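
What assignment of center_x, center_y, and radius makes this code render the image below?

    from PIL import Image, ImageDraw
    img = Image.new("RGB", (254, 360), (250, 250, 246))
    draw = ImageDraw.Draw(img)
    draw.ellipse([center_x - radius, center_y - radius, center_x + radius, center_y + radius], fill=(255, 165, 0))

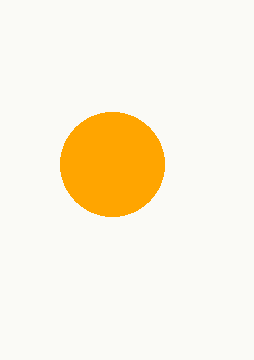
center_x = 112
center_y = 164
radius = 52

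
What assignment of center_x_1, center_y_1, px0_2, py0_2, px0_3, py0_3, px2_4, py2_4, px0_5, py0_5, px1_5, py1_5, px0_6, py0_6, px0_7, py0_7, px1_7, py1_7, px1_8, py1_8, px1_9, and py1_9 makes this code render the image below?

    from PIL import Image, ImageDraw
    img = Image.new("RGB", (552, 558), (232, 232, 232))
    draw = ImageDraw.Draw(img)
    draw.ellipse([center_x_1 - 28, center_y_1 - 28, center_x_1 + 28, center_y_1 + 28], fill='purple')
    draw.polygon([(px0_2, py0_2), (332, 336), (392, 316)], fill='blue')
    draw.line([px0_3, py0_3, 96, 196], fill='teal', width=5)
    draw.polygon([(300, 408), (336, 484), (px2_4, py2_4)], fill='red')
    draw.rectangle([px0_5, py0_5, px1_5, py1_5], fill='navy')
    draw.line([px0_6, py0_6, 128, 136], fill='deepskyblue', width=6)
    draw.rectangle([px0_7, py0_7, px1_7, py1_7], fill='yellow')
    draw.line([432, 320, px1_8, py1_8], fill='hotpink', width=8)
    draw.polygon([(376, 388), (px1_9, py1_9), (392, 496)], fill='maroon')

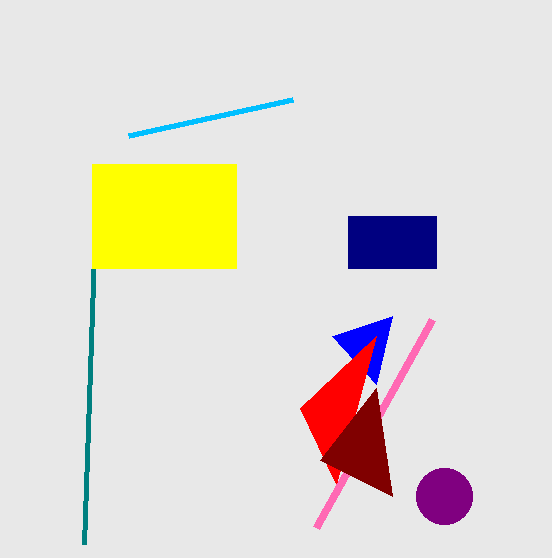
center_x_1 = 444, center_y_1 = 496, px0_2 = 376, py0_2 = 384, px0_3 = 84, py0_3 = 544, px2_4 = 376, py2_4 = 336, px0_5 = 348, py0_5 = 216, px1_5 = 436, py1_5 = 268, px0_6 = 292, py0_6 = 100, px0_7 = 92, py0_7 = 164, px1_7 = 236, py1_7 = 268, px1_8 = 316, py1_8 = 528, px1_9 = 320, py1_9 = 460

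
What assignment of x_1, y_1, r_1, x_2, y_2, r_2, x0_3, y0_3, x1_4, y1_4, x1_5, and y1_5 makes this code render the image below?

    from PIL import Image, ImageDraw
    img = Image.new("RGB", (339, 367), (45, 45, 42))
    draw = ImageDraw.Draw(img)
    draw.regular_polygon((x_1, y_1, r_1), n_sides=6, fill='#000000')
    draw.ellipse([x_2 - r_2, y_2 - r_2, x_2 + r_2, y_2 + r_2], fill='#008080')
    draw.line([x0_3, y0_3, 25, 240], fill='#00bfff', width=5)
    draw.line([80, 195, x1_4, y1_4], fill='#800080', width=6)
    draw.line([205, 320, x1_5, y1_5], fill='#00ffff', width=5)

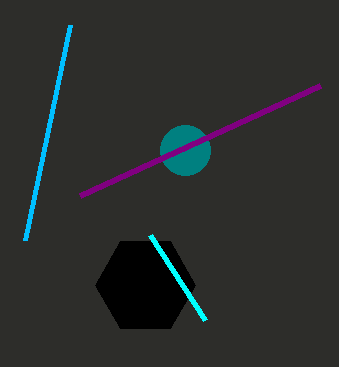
x_1 = 145, y_1 = 285, r_1 = 50, x_2 = 185, y_2 = 150, r_2 = 25, x0_3 = 70, y0_3 = 25, x1_4 = 320, y1_4 = 85, x1_5 = 150, y1_5 = 235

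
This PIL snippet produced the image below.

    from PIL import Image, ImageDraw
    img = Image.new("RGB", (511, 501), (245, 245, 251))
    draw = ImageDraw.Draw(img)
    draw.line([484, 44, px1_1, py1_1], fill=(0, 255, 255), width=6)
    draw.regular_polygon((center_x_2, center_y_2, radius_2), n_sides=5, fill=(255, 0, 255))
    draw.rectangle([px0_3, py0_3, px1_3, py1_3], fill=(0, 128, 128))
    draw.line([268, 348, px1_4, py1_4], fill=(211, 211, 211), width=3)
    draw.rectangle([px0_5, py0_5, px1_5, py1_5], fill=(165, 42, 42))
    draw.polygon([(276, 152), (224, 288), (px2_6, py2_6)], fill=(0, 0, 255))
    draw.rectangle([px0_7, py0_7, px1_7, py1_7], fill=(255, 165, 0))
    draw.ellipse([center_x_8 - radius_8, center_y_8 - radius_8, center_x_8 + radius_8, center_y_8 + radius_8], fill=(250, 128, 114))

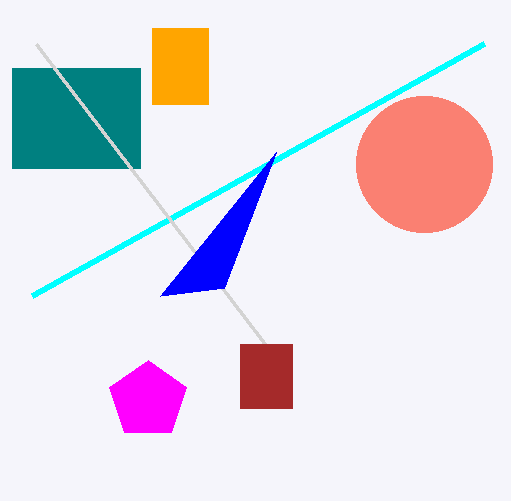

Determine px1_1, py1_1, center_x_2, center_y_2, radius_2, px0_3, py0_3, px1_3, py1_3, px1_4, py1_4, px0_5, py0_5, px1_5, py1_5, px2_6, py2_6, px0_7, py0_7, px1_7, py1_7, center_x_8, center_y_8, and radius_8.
px1_1 = 32
py1_1 = 296
center_x_2 = 148
center_y_2 = 400
radius_2 = 40
px0_3 = 12
py0_3 = 68
px1_3 = 140
py1_3 = 168
px1_4 = 36
py1_4 = 44
px0_5 = 240
py0_5 = 344
px1_5 = 292
py1_5 = 408
px2_6 = 160
py2_6 = 296
px0_7 = 152
py0_7 = 28
px1_7 = 208
py1_7 = 104
center_x_8 = 424
center_y_8 = 164
radius_8 = 68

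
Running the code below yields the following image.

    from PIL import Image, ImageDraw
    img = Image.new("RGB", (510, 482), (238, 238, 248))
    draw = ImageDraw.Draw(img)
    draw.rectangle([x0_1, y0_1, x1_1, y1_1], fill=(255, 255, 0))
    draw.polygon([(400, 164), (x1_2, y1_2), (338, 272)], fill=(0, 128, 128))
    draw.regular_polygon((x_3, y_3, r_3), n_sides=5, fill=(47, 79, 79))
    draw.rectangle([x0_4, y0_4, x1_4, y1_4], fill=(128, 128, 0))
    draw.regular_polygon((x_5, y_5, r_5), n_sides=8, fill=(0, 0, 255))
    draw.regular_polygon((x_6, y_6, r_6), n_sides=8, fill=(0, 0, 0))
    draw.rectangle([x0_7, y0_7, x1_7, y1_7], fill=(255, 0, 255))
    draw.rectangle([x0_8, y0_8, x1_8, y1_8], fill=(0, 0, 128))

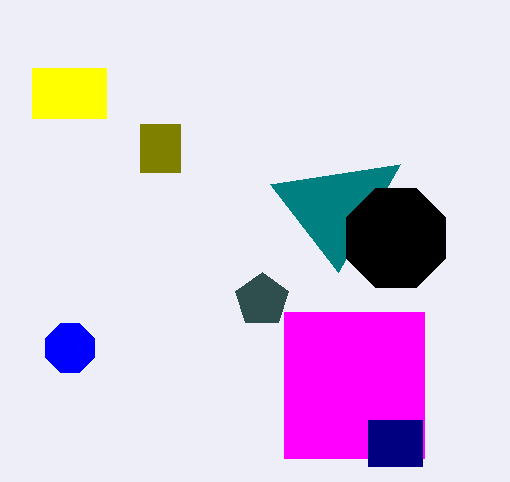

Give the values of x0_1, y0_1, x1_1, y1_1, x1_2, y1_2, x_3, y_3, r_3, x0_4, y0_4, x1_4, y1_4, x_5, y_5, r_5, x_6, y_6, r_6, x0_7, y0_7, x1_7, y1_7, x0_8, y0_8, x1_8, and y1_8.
x0_1 = 32; y0_1 = 68; x1_1 = 106; y1_1 = 118; x1_2 = 270; y1_2 = 184; x_3 = 262; y_3 = 300; r_3 = 28; x0_4 = 140; y0_4 = 124; x1_4 = 180; y1_4 = 172; x_5 = 70; y_5 = 348; r_5 = 26; x_6 = 396; y_6 = 238; r_6 = 54; x0_7 = 284; y0_7 = 312; x1_7 = 424; y1_7 = 458; x0_8 = 368; y0_8 = 420; x1_8 = 422; y1_8 = 466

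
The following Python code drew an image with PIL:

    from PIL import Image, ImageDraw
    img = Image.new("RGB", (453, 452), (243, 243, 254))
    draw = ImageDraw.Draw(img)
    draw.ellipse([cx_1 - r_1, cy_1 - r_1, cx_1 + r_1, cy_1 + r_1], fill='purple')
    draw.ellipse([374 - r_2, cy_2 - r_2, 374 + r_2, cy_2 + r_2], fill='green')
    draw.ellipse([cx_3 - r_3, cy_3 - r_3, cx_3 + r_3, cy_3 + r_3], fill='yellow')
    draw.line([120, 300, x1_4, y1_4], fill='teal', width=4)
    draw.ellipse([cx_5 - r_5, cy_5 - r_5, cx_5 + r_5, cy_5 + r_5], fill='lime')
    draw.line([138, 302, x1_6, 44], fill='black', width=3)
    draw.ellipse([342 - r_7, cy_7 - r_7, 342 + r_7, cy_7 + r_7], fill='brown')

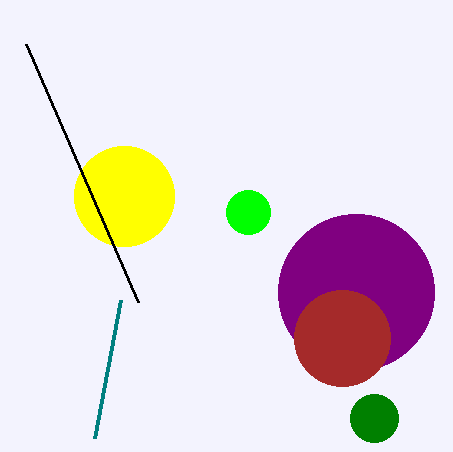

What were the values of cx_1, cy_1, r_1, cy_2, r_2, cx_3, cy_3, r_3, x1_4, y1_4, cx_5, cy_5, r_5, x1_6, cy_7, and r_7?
cx_1 = 356; cy_1 = 292; r_1 = 78; cy_2 = 418; r_2 = 24; cx_3 = 124; cy_3 = 196; r_3 = 50; x1_4 = 94; y1_4 = 438; cx_5 = 248; cy_5 = 212; r_5 = 22; x1_6 = 26; cy_7 = 338; r_7 = 48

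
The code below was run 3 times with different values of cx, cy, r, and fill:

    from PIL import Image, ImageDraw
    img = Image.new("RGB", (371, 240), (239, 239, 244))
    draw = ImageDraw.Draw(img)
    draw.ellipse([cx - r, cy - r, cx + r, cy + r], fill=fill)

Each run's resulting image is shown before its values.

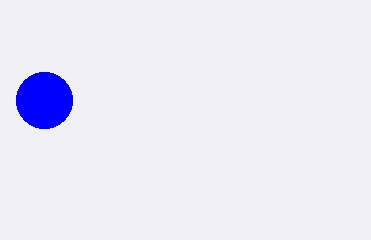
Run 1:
cx = 44
cy = 100
r = 28
fill = 'blue'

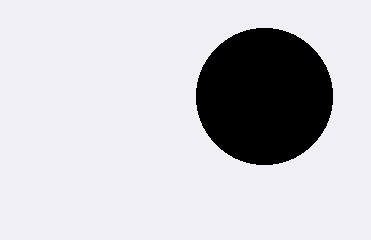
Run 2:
cx = 264; cy = 96; r = 68; fill = 'black'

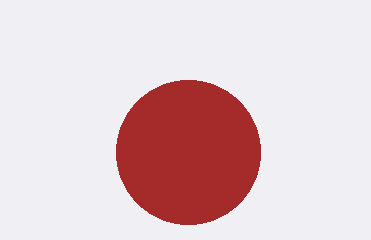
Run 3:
cx = 188, cy = 152, r = 72, fill = 'brown'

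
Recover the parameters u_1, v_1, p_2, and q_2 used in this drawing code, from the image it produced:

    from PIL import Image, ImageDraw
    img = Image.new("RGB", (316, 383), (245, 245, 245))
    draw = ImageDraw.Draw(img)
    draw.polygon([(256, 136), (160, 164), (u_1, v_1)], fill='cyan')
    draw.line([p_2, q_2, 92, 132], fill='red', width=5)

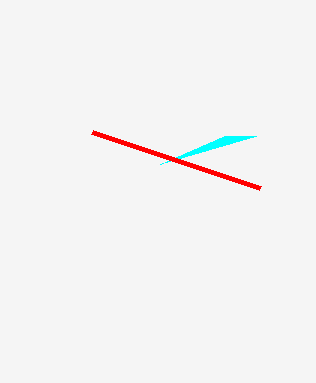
u_1 = 224; v_1 = 136; p_2 = 260; q_2 = 188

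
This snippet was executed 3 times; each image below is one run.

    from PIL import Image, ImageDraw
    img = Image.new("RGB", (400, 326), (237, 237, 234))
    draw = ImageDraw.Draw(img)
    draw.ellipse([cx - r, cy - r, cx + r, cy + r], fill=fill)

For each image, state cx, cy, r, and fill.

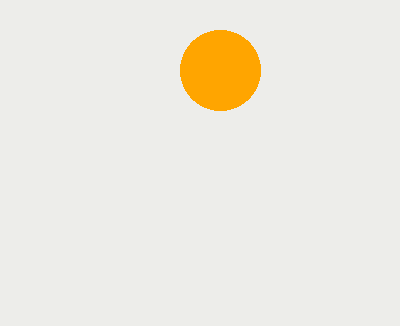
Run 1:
cx = 220, cy = 70, r = 40, fill = 'orange'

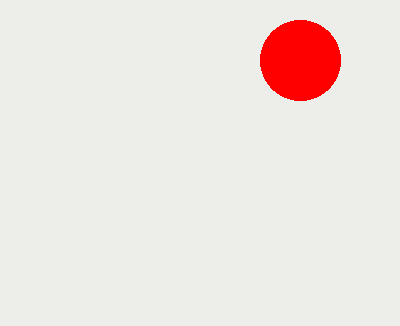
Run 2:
cx = 300; cy = 60; r = 40; fill = 'red'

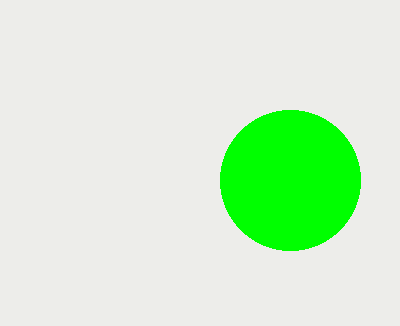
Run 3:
cx = 290; cy = 180; r = 70; fill = 'lime'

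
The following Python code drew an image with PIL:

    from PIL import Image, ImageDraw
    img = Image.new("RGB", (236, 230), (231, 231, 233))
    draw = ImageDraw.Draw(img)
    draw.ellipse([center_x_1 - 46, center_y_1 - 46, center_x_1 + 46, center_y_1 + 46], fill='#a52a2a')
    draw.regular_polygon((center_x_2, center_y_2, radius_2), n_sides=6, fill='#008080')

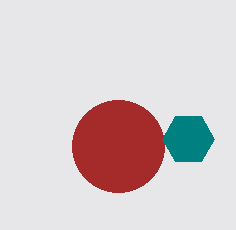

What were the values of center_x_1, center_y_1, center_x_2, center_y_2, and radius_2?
center_x_1 = 118; center_y_1 = 146; center_x_2 = 188; center_y_2 = 139; radius_2 = 26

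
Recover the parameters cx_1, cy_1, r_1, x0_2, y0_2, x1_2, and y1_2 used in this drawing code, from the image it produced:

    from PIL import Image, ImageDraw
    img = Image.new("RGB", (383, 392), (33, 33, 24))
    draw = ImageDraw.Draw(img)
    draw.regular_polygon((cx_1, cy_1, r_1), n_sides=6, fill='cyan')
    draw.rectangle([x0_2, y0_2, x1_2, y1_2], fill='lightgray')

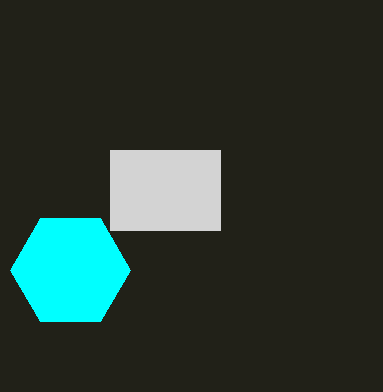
cx_1 = 70, cy_1 = 270, r_1 = 60, x0_2 = 110, y0_2 = 150, x1_2 = 220, y1_2 = 230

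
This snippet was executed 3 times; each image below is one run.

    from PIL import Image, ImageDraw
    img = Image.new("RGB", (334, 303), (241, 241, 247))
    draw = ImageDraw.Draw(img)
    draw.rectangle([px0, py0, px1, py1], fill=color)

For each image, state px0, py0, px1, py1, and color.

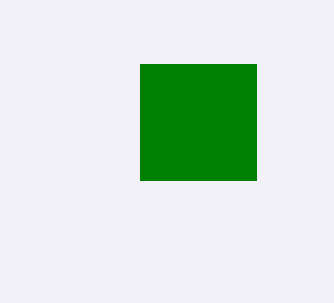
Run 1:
px0 = 140, py0 = 64, px1 = 256, py1 = 180, color = 'green'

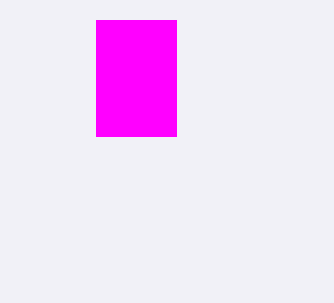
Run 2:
px0 = 96
py0 = 20
px1 = 176
py1 = 136
color = 'magenta'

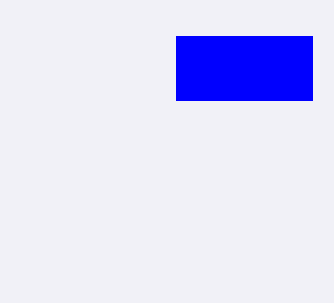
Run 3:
px0 = 176; py0 = 36; px1 = 312; py1 = 100; color = 'blue'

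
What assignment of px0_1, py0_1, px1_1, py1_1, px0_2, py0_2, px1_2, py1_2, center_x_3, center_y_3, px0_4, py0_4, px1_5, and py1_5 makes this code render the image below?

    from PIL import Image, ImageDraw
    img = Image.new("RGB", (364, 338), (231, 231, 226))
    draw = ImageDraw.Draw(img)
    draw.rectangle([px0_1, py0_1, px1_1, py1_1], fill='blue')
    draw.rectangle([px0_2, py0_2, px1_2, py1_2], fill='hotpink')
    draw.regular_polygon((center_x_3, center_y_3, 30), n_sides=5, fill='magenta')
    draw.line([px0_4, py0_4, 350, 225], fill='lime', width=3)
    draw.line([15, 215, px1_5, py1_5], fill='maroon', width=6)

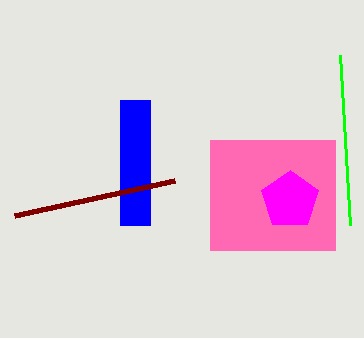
px0_1 = 120, py0_1 = 100, px1_1 = 150, py1_1 = 225, px0_2 = 210, py0_2 = 140, px1_2 = 335, py1_2 = 250, center_x_3 = 290, center_y_3 = 200, px0_4 = 340, py0_4 = 55, px1_5 = 175, py1_5 = 180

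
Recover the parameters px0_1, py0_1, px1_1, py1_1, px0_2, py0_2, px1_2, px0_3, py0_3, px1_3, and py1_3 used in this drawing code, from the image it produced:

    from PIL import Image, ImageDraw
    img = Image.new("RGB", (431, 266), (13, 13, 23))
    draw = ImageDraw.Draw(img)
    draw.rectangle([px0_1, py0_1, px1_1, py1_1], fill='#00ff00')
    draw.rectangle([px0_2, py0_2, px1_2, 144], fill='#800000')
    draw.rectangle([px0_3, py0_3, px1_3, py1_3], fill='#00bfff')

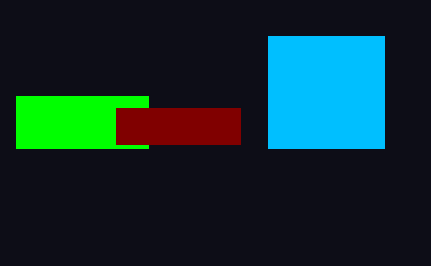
px0_1 = 16, py0_1 = 96, px1_1 = 148, py1_1 = 148, px0_2 = 116, py0_2 = 108, px1_2 = 240, px0_3 = 268, py0_3 = 36, px1_3 = 384, py1_3 = 148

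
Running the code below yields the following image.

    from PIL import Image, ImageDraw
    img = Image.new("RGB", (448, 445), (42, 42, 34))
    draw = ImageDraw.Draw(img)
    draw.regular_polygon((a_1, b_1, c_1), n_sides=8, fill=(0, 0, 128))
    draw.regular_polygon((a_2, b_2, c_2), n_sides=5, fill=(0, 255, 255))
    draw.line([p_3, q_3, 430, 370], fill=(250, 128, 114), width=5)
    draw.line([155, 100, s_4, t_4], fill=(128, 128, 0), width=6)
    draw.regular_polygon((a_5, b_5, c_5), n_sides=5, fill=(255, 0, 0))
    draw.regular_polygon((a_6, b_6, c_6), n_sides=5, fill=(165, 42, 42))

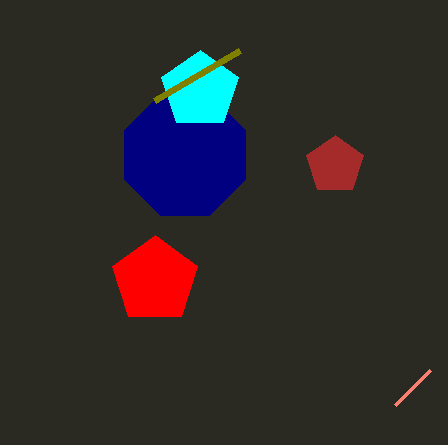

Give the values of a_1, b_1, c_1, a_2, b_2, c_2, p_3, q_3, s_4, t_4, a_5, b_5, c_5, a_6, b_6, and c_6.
a_1 = 185
b_1 = 155
c_1 = 65
a_2 = 200
b_2 = 90
c_2 = 40
p_3 = 395
q_3 = 405
s_4 = 240
t_4 = 50
a_5 = 155
b_5 = 280
c_5 = 45
a_6 = 335
b_6 = 165
c_6 = 30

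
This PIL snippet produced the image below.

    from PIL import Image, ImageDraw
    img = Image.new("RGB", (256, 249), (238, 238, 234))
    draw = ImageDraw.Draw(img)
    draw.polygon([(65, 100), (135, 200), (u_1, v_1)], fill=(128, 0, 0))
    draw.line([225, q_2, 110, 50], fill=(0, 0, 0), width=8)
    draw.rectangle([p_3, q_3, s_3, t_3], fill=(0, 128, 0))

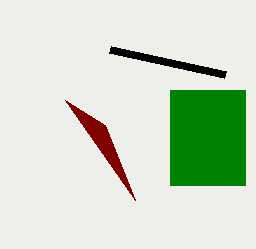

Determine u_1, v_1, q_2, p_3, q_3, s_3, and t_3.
u_1 = 105; v_1 = 125; q_2 = 75; p_3 = 170; q_3 = 90; s_3 = 245; t_3 = 185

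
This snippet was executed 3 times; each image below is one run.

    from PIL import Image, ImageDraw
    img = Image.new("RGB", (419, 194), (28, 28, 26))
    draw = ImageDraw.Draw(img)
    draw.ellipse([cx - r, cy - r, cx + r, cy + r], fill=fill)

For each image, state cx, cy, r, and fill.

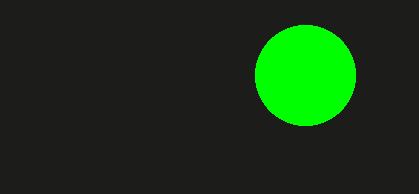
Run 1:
cx = 305; cy = 75; r = 50; fill = 'lime'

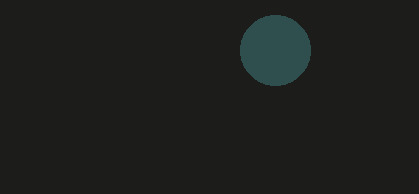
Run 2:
cx = 275; cy = 50; r = 35; fill = 'darkslategray'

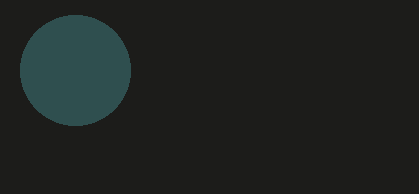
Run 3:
cx = 75, cy = 70, r = 55, fill = 'darkslategray'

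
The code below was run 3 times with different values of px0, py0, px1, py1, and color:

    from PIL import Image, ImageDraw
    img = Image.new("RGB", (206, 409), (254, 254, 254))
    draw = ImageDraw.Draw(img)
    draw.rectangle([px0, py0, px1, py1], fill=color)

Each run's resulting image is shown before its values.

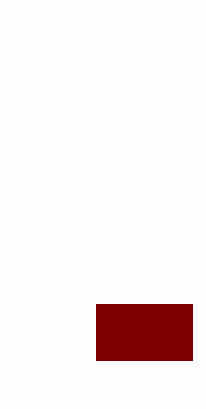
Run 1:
px0 = 96
py0 = 304
px1 = 192
py1 = 360
color = 'maroon'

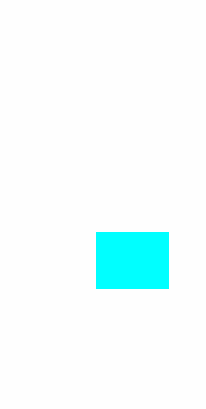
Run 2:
px0 = 96
py0 = 232
px1 = 168
py1 = 288
color = 'cyan'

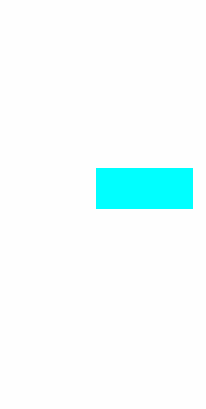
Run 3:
px0 = 96, py0 = 168, px1 = 192, py1 = 208, color = 'cyan'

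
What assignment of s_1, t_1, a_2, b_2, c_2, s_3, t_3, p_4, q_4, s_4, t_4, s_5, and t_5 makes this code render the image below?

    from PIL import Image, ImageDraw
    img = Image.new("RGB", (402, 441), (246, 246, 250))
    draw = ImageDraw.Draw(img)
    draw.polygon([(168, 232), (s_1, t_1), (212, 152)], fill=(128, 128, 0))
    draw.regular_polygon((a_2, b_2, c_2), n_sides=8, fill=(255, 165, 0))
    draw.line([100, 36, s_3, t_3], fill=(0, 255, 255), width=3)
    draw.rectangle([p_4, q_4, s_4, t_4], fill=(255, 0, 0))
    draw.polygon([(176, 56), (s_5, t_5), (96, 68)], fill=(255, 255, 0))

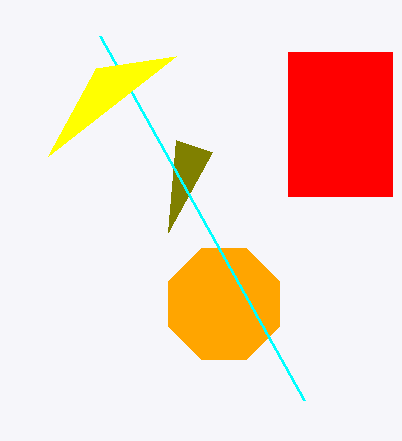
s_1 = 176; t_1 = 140; a_2 = 224; b_2 = 304; c_2 = 60; s_3 = 304; t_3 = 400; p_4 = 288; q_4 = 52; s_4 = 392; t_4 = 196; s_5 = 48; t_5 = 156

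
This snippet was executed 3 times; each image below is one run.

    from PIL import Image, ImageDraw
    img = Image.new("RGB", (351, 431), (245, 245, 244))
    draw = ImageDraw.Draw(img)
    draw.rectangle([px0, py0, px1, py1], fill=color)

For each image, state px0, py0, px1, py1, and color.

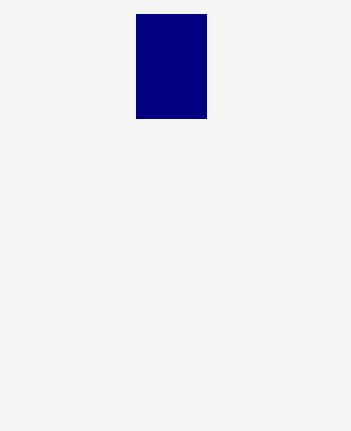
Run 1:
px0 = 136
py0 = 14
px1 = 206
py1 = 118
color = 'navy'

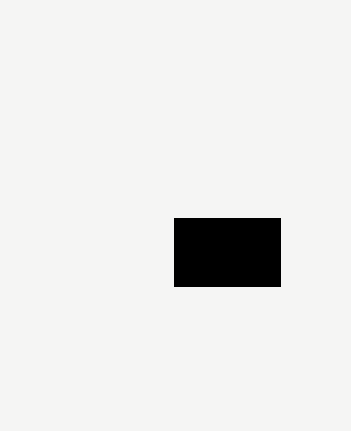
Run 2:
px0 = 174, py0 = 218, px1 = 280, py1 = 286, color = 'black'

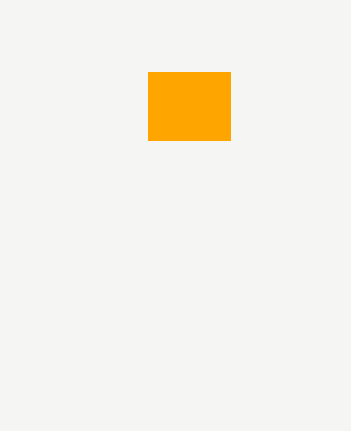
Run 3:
px0 = 148
py0 = 72
px1 = 230
py1 = 140
color = 'orange'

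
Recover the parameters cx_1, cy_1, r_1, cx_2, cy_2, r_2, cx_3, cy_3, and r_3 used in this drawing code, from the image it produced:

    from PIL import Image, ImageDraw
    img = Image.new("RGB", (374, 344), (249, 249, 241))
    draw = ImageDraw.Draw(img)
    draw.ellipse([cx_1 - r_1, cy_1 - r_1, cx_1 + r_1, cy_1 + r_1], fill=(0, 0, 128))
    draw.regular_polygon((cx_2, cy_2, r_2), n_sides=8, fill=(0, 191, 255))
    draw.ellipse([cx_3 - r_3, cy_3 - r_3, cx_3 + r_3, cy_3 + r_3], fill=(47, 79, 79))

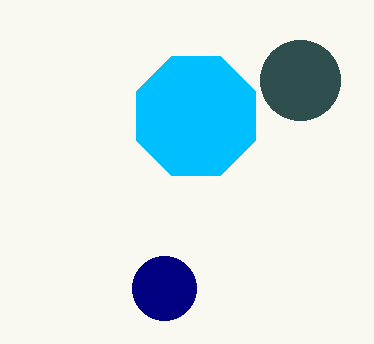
cx_1 = 164, cy_1 = 288, r_1 = 32, cx_2 = 196, cy_2 = 116, r_2 = 64, cx_3 = 300, cy_3 = 80, r_3 = 40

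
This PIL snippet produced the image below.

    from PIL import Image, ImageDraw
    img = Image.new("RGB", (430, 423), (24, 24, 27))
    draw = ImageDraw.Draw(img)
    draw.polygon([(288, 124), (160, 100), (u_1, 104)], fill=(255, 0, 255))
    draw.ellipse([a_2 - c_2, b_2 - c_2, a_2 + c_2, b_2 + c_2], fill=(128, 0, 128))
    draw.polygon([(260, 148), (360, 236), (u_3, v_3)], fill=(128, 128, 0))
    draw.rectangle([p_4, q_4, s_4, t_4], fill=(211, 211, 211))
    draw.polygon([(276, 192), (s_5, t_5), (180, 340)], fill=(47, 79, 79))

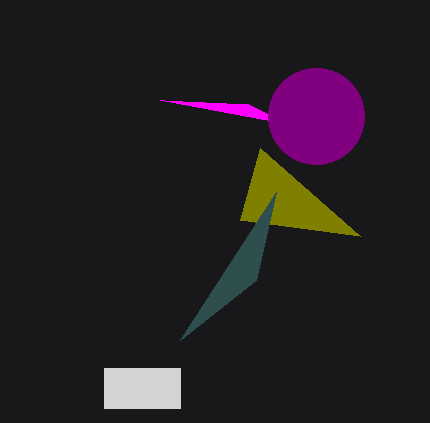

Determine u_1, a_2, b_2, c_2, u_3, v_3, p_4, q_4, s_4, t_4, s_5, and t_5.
u_1 = 248; a_2 = 316; b_2 = 116; c_2 = 48; u_3 = 240; v_3 = 220; p_4 = 104; q_4 = 368; s_4 = 180; t_4 = 408; s_5 = 256; t_5 = 280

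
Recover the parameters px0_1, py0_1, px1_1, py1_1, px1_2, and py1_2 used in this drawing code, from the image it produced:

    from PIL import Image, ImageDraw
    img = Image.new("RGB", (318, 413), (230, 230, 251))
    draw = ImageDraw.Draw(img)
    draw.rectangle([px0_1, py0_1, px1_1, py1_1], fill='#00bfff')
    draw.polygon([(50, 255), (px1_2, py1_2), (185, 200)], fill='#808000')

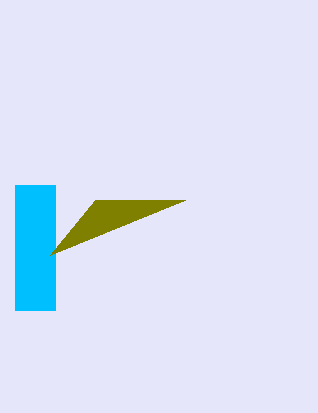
px0_1 = 15; py0_1 = 185; px1_1 = 55; py1_1 = 310; px1_2 = 95; py1_2 = 200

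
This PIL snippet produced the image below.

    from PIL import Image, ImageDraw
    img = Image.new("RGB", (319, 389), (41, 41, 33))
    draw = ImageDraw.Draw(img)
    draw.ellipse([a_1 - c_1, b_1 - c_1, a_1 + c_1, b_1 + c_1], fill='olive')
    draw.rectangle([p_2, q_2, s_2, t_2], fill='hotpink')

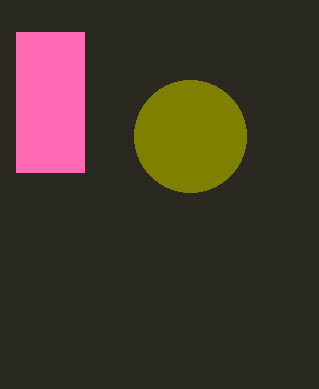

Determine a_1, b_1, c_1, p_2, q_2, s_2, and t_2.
a_1 = 190; b_1 = 136; c_1 = 56; p_2 = 16; q_2 = 32; s_2 = 84; t_2 = 172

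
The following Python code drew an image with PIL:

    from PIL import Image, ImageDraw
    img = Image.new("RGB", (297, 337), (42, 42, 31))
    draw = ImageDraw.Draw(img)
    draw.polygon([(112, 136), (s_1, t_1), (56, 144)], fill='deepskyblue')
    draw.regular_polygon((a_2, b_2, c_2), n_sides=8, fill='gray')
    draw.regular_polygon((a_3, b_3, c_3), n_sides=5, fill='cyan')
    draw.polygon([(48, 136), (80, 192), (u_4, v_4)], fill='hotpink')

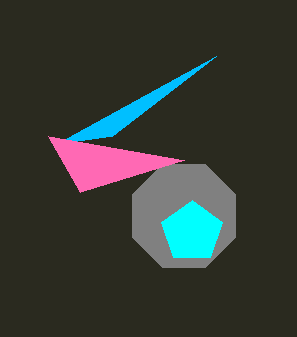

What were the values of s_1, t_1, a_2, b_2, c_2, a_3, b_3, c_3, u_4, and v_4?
s_1 = 216, t_1 = 56, a_2 = 184, b_2 = 216, c_2 = 56, a_3 = 192, b_3 = 232, c_3 = 32, u_4 = 184, v_4 = 160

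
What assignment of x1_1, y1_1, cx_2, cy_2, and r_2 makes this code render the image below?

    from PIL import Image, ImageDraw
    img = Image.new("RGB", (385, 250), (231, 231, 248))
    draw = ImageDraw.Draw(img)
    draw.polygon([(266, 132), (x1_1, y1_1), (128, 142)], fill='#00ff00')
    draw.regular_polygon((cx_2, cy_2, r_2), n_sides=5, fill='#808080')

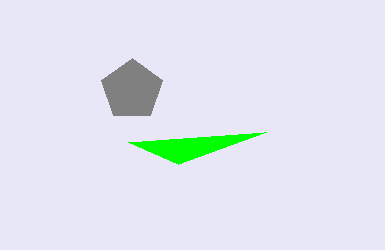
x1_1 = 178; y1_1 = 164; cx_2 = 132; cy_2 = 90; r_2 = 32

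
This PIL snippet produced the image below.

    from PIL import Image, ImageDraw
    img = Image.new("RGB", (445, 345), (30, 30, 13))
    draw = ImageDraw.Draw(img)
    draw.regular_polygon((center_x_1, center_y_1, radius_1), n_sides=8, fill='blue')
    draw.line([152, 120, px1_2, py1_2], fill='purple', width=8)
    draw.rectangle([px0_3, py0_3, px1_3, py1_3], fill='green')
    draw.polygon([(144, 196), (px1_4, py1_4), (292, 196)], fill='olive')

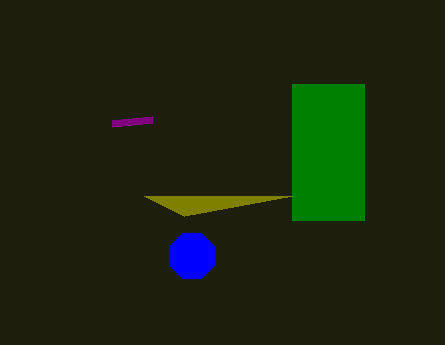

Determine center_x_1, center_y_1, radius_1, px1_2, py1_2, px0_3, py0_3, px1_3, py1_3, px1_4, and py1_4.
center_x_1 = 192, center_y_1 = 256, radius_1 = 24, px1_2 = 112, py1_2 = 124, px0_3 = 292, py0_3 = 84, px1_3 = 364, py1_3 = 220, px1_4 = 184, py1_4 = 216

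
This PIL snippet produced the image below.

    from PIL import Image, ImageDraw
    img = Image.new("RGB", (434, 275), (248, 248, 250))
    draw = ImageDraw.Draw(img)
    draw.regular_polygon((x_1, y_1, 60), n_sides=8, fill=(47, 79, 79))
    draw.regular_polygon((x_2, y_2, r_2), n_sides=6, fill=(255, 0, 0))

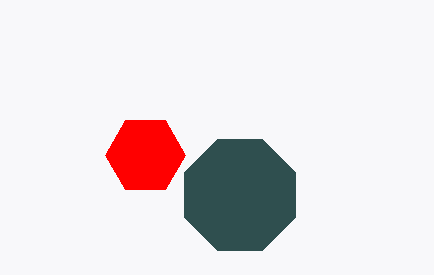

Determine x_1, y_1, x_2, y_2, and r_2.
x_1 = 240
y_1 = 195
x_2 = 145
y_2 = 155
r_2 = 40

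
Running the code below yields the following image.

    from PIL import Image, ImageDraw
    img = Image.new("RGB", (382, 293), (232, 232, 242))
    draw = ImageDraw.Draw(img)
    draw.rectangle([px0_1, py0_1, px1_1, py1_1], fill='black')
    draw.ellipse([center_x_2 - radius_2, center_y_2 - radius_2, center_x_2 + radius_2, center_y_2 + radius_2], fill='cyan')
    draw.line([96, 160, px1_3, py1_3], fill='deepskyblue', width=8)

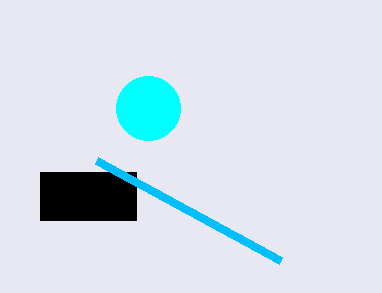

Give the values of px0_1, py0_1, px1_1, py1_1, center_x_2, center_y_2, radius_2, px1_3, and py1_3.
px0_1 = 40, py0_1 = 172, px1_1 = 136, py1_1 = 220, center_x_2 = 148, center_y_2 = 108, radius_2 = 32, px1_3 = 280, py1_3 = 260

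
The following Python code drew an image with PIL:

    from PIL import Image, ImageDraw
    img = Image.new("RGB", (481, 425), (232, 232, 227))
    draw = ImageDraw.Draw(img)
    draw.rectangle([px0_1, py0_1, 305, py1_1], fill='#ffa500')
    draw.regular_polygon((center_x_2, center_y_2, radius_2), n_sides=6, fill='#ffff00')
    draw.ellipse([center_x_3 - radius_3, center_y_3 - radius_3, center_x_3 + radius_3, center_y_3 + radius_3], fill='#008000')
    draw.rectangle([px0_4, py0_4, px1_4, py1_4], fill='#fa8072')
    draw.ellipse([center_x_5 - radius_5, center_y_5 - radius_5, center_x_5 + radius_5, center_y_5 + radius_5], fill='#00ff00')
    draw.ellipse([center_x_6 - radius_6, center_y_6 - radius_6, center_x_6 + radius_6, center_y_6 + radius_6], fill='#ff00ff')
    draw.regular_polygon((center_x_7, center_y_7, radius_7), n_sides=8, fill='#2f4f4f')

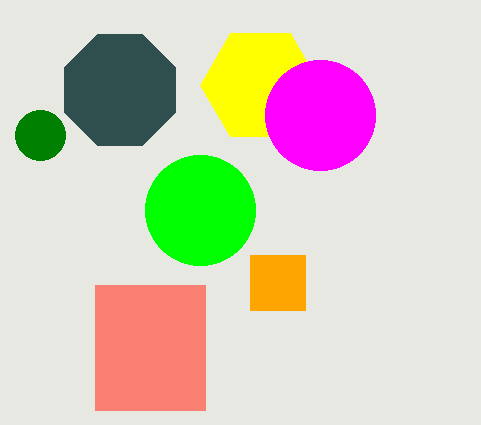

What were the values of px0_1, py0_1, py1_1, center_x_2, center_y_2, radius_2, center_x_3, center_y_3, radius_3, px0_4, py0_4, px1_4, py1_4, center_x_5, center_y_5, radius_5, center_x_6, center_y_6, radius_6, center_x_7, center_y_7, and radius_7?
px0_1 = 250
py0_1 = 255
py1_1 = 310
center_x_2 = 260
center_y_2 = 85
radius_2 = 60
center_x_3 = 40
center_y_3 = 135
radius_3 = 25
px0_4 = 95
py0_4 = 285
px1_4 = 205
py1_4 = 410
center_x_5 = 200
center_y_5 = 210
radius_5 = 55
center_x_6 = 320
center_y_6 = 115
radius_6 = 55
center_x_7 = 120
center_y_7 = 90
radius_7 = 60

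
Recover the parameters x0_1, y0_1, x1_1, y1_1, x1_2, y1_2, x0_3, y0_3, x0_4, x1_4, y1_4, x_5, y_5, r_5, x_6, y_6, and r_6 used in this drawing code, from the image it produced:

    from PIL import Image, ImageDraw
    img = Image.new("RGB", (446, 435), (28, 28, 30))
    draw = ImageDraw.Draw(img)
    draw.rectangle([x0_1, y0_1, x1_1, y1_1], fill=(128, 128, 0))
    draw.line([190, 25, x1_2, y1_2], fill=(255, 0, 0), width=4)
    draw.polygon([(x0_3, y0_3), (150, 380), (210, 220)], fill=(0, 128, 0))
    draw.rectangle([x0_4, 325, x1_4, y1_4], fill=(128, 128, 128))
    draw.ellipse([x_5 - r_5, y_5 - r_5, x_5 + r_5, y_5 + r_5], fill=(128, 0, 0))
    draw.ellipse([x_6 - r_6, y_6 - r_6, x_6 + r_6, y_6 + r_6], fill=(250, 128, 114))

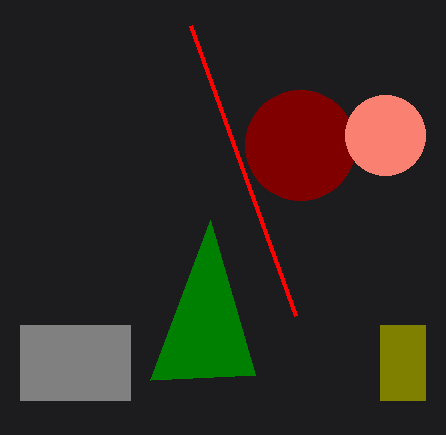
x0_1 = 380
y0_1 = 325
x1_1 = 425
y1_1 = 400
x1_2 = 295
y1_2 = 315
x0_3 = 255
y0_3 = 375
x0_4 = 20
x1_4 = 130
y1_4 = 400
x_5 = 300
y_5 = 145
r_5 = 55
x_6 = 385
y_6 = 135
r_6 = 40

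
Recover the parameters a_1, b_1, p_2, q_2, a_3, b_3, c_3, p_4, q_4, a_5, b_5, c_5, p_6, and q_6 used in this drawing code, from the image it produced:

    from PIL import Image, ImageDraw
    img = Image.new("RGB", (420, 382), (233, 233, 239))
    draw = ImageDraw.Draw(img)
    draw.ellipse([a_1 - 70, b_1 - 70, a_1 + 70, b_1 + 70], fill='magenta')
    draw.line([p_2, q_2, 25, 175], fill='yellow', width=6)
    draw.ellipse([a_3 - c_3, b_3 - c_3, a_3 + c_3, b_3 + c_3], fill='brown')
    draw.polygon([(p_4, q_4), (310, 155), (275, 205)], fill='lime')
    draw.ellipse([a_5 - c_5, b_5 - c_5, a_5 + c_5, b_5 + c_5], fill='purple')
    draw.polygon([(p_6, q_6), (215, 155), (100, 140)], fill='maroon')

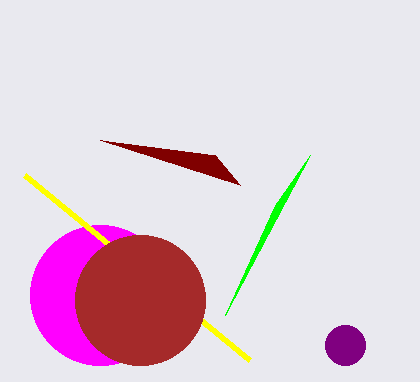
a_1 = 100; b_1 = 295; p_2 = 250; q_2 = 360; a_3 = 140; b_3 = 300; c_3 = 65; p_4 = 225; q_4 = 315; a_5 = 345; b_5 = 345; c_5 = 20; p_6 = 240; q_6 = 185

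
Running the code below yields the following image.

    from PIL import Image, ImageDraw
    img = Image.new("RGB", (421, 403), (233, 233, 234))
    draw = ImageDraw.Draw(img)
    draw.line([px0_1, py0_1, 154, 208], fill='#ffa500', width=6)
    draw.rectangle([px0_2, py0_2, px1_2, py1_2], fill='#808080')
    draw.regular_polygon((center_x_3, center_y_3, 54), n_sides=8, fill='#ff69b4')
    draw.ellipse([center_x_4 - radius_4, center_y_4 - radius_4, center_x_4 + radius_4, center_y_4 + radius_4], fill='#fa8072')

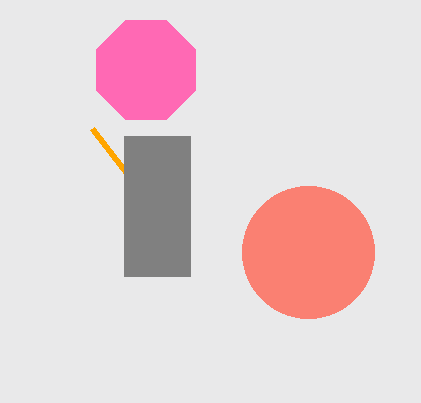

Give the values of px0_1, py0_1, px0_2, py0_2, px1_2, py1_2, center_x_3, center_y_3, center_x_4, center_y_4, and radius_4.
px0_1 = 92, py0_1 = 128, px0_2 = 124, py0_2 = 136, px1_2 = 190, py1_2 = 276, center_x_3 = 146, center_y_3 = 70, center_x_4 = 308, center_y_4 = 252, radius_4 = 66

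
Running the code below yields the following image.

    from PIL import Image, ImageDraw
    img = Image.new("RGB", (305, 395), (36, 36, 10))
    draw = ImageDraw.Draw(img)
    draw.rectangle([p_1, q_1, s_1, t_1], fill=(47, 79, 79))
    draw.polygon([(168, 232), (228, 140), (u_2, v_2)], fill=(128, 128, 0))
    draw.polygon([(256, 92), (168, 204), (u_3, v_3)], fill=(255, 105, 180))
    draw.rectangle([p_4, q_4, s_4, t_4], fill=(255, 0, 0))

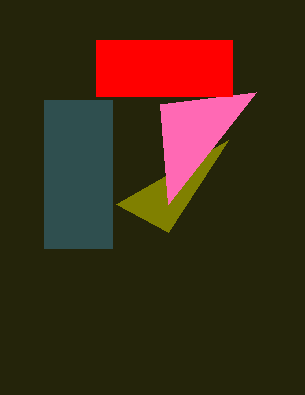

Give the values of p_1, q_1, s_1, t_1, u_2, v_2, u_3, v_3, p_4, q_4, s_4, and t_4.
p_1 = 44; q_1 = 100; s_1 = 112; t_1 = 248; u_2 = 116; v_2 = 204; u_3 = 160; v_3 = 104; p_4 = 96; q_4 = 40; s_4 = 232; t_4 = 96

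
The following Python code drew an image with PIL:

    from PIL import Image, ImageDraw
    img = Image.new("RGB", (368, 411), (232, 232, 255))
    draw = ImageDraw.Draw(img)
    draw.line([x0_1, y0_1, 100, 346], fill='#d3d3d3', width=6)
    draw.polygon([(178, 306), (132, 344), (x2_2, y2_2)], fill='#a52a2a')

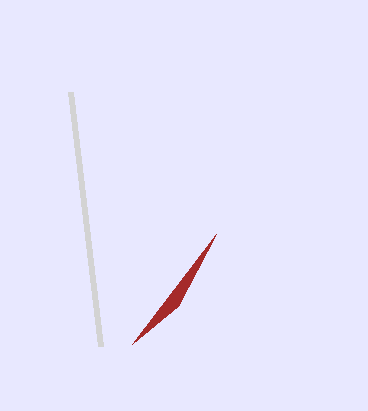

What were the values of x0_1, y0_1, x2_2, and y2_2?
x0_1 = 70
y0_1 = 92
x2_2 = 216
y2_2 = 234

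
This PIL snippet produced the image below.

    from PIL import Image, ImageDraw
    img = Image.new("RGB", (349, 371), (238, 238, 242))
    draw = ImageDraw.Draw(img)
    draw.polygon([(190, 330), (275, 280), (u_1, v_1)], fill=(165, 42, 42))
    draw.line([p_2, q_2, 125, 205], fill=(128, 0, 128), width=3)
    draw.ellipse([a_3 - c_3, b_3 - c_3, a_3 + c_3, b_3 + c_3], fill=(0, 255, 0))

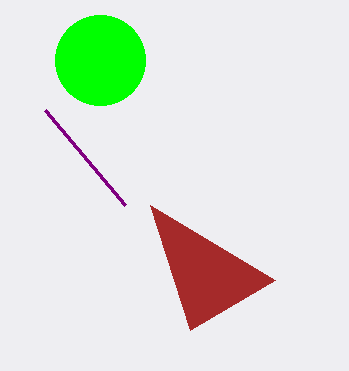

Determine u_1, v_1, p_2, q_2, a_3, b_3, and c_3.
u_1 = 150, v_1 = 205, p_2 = 45, q_2 = 110, a_3 = 100, b_3 = 60, c_3 = 45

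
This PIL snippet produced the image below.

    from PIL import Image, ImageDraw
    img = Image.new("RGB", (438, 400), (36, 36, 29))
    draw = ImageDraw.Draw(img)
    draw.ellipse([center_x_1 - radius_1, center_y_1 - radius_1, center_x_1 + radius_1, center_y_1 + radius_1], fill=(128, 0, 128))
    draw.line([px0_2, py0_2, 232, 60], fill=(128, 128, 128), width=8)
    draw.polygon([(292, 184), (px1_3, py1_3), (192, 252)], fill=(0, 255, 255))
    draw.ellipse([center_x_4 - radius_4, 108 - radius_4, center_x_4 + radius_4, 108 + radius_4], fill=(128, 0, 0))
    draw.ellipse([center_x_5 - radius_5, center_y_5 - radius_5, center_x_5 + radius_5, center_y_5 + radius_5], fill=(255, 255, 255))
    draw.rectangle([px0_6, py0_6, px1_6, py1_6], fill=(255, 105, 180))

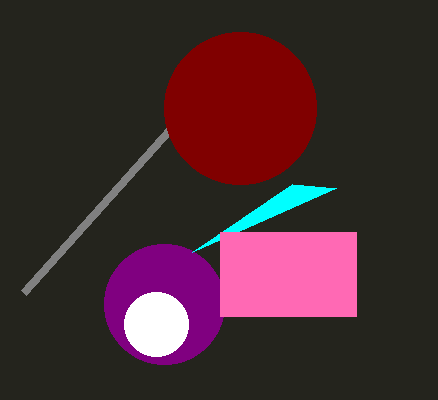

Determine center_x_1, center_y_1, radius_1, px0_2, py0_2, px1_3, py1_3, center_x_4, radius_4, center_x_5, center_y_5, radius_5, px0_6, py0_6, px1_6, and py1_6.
center_x_1 = 164; center_y_1 = 304; radius_1 = 60; px0_2 = 24; py0_2 = 292; px1_3 = 336; py1_3 = 188; center_x_4 = 240; radius_4 = 76; center_x_5 = 156; center_y_5 = 324; radius_5 = 32; px0_6 = 220; py0_6 = 232; px1_6 = 356; py1_6 = 316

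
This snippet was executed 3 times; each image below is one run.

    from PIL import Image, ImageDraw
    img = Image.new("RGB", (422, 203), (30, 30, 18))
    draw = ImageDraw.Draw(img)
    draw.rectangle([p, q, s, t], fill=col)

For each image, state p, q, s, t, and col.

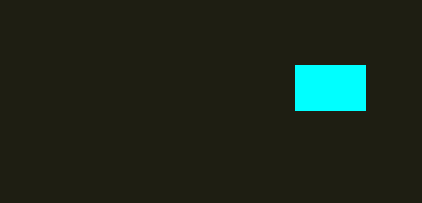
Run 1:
p = 295
q = 65
s = 365
t = 110
col = 'cyan'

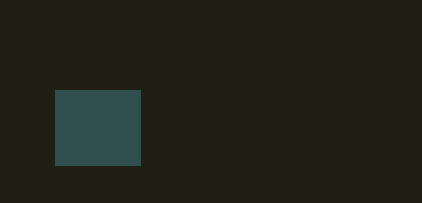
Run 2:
p = 55, q = 90, s = 140, t = 165, col = 'darkslategray'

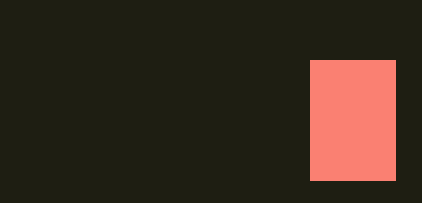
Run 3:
p = 310; q = 60; s = 395; t = 180; col = 'salmon'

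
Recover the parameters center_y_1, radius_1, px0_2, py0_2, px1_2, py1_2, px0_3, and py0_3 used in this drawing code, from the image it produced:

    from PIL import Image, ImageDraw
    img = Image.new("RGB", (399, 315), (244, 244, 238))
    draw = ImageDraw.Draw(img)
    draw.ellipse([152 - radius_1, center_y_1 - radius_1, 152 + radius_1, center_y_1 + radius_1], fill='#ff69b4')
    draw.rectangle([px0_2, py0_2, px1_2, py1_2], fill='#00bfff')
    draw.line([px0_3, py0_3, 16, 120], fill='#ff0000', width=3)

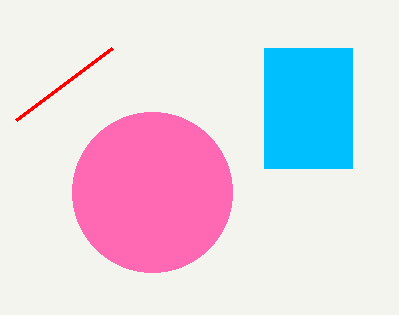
center_y_1 = 192, radius_1 = 80, px0_2 = 264, py0_2 = 48, px1_2 = 352, py1_2 = 168, px0_3 = 112, py0_3 = 48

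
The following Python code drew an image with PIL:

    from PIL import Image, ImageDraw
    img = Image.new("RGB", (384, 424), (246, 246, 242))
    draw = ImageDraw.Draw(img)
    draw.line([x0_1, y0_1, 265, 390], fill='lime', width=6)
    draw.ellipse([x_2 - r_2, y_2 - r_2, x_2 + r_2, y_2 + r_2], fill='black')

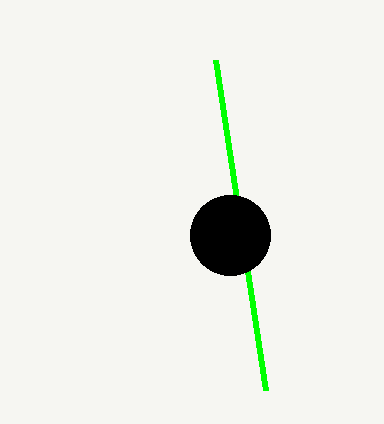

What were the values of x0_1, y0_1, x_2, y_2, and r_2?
x0_1 = 215
y0_1 = 60
x_2 = 230
y_2 = 235
r_2 = 40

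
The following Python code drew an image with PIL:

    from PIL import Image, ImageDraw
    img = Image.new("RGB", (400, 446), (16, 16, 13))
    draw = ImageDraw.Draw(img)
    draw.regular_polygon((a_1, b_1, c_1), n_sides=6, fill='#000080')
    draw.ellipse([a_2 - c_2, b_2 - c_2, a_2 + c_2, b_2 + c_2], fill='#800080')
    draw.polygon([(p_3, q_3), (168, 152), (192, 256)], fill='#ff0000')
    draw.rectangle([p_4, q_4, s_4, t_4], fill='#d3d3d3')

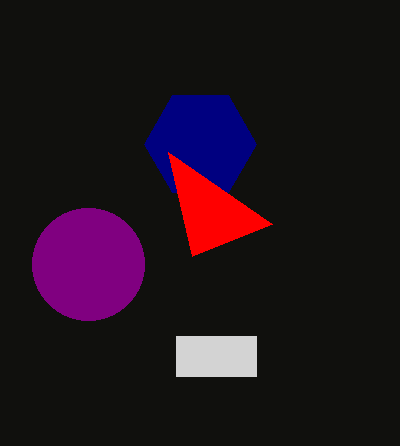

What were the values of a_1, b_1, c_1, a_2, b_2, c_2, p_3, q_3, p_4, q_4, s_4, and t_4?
a_1 = 200, b_1 = 144, c_1 = 56, a_2 = 88, b_2 = 264, c_2 = 56, p_3 = 272, q_3 = 224, p_4 = 176, q_4 = 336, s_4 = 256, t_4 = 376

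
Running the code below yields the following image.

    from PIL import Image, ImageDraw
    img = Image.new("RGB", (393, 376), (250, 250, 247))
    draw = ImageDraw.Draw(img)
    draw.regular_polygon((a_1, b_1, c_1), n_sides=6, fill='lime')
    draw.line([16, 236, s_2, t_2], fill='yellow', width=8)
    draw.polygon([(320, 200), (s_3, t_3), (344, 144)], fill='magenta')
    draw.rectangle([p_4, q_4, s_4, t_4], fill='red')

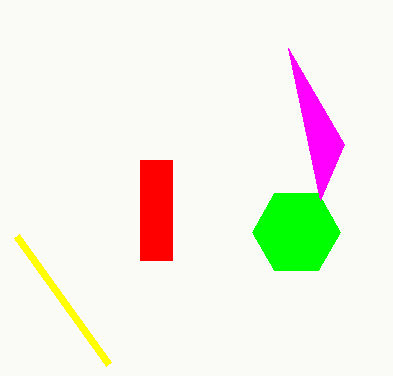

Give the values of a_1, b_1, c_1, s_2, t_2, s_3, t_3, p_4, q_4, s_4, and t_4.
a_1 = 296; b_1 = 232; c_1 = 44; s_2 = 108; t_2 = 364; s_3 = 288; t_3 = 48; p_4 = 140; q_4 = 160; s_4 = 172; t_4 = 260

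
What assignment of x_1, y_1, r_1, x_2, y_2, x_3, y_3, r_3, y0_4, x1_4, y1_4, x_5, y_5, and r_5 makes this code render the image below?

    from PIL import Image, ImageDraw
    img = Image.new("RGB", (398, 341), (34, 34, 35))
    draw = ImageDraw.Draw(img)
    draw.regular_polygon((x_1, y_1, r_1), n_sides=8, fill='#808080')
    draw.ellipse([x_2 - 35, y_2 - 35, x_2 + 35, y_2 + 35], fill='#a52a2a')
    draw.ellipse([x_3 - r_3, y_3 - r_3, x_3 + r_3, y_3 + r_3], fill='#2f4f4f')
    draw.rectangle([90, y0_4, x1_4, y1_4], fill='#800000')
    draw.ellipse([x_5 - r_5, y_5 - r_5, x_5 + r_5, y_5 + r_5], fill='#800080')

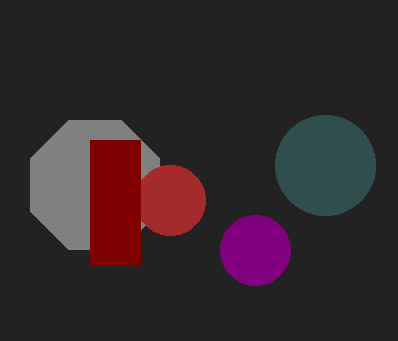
x_1 = 95, y_1 = 185, r_1 = 70, x_2 = 170, y_2 = 200, x_3 = 325, y_3 = 165, r_3 = 50, y0_4 = 140, x1_4 = 140, y1_4 = 265, x_5 = 255, y_5 = 250, r_5 = 35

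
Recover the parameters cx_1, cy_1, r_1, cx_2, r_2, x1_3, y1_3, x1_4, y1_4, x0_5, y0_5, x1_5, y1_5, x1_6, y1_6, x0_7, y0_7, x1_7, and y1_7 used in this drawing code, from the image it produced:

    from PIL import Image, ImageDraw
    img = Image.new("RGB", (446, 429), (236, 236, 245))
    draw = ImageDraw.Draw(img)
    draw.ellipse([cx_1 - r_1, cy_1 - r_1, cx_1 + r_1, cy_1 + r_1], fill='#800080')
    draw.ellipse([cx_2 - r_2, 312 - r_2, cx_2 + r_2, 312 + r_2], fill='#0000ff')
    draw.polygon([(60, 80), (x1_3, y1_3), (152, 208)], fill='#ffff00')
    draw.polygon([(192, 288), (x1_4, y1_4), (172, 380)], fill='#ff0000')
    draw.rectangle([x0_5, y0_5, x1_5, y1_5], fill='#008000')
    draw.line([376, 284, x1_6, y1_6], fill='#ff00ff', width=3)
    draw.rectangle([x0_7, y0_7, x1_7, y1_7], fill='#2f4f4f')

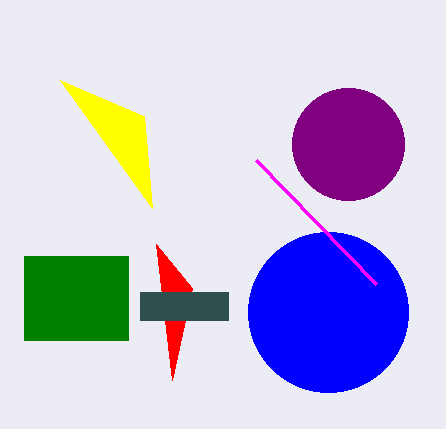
cx_1 = 348, cy_1 = 144, r_1 = 56, cx_2 = 328, r_2 = 80, x1_3 = 144, y1_3 = 116, x1_4 = 156, y1_4 = 244, x0_5 = 24, y0_5 = 256, x1_5 = 128, y1_5 = 340, x1_6 = 256, y1_6 = 160, x0_7 = 140, y0_7 = 292, x1_7 = 228, y1_7 = 320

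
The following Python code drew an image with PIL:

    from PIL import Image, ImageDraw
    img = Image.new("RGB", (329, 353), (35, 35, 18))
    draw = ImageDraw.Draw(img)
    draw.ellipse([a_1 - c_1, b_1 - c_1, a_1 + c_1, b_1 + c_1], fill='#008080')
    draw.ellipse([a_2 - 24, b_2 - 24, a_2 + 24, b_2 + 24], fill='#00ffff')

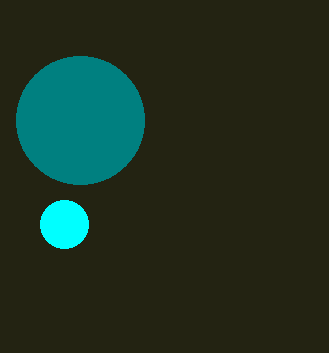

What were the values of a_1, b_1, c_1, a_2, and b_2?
a_1 = 80
b_1 = 120
c_1 = 64
a_2 = 64
b_2 = 224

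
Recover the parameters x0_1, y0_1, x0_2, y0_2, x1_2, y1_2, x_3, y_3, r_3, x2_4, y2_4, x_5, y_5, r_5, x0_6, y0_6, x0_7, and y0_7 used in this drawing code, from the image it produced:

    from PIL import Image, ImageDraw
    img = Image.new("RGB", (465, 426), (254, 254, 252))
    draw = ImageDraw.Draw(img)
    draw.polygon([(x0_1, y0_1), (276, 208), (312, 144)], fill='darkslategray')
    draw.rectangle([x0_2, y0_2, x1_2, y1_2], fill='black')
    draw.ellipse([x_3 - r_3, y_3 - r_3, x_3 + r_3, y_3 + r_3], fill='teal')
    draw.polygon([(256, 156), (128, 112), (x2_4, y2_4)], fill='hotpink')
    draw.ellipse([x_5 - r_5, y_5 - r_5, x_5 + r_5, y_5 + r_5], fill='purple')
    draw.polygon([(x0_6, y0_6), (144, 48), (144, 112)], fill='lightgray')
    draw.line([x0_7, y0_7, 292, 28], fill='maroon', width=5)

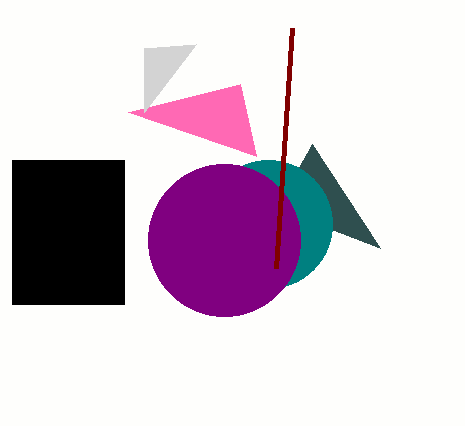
x0_1 = 380, y0_1 = 248, x0_2 = 12, y0_2 = 160, x1_2 = 124, y1_2 = 304, x_3 = 268, y_3 = 224, r_3 = 64, x2_4 = 240, y2_4 = 84, x_5 = 224, y_5 = 240, r_5 = 76, x0_6 = 196, y0_6 = 44, x0_7 = 276, y0_7 = 268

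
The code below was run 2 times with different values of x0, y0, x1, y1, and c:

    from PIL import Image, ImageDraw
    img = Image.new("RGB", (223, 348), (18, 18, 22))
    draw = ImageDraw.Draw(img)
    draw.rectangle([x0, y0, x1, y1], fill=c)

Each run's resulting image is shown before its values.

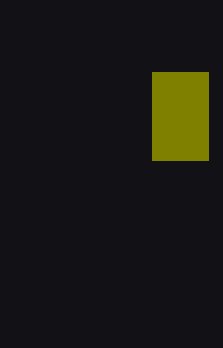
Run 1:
x0 = 152; y0 = 72; x1 = 208; y1 = 160; c = 'olive'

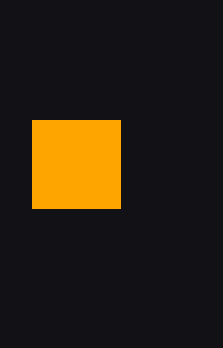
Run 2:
x0 = 32, y0 = 120, x1 = 120, y1 = 208, c = 'orange'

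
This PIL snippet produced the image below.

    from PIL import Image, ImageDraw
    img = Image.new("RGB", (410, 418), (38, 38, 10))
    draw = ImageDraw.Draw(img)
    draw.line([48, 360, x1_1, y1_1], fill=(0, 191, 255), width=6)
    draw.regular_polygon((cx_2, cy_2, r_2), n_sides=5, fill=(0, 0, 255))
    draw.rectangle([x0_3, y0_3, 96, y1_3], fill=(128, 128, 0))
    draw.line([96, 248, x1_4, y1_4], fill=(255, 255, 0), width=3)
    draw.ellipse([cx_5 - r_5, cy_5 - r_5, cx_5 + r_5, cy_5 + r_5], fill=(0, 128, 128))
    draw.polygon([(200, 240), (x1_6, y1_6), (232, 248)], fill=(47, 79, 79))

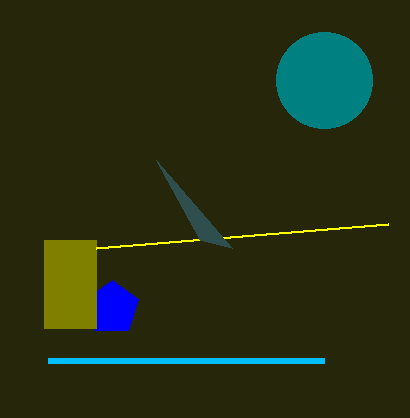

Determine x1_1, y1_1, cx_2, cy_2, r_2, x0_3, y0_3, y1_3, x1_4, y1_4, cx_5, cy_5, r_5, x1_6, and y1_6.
x1_1 = 324; y1_1 = 360; cx_2 = 112; cy_2 = 308; r_2 = 28; x0_3 = 44; y0_3 = 240; y1_3 = 328; x1_4 = 388; y1_4 = 224; cx_5 = 324; cy_5 = 80; r_5 = 48; x1_6 = 156; y1_6 = 160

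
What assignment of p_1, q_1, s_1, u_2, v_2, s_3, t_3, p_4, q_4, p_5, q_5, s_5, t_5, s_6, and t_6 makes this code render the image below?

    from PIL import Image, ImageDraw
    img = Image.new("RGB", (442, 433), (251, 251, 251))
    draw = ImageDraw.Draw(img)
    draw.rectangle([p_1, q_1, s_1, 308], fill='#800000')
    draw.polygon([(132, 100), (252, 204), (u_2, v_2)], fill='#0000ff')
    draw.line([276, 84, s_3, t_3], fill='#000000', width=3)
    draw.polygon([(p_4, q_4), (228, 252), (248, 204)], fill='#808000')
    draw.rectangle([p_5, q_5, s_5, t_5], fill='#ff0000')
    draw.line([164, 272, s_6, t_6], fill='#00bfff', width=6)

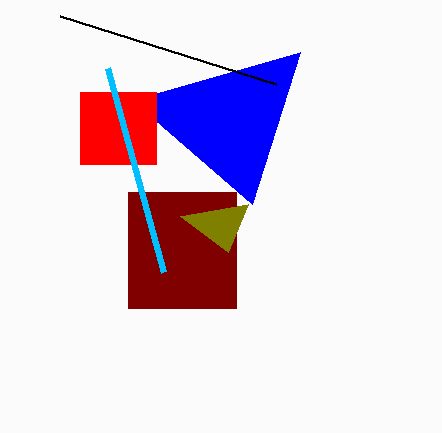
p_1 = 128; q_1 = 192; s_1 = 236; u_2 = 300; v_2 = 52; s_3 = 60; t_3 = 16; p_4 = 180; q_4 = 216; p_5 = 80; q_5 = 92; s_5 = 156; t_5 = 164; s_6 = 108; t_6 = 68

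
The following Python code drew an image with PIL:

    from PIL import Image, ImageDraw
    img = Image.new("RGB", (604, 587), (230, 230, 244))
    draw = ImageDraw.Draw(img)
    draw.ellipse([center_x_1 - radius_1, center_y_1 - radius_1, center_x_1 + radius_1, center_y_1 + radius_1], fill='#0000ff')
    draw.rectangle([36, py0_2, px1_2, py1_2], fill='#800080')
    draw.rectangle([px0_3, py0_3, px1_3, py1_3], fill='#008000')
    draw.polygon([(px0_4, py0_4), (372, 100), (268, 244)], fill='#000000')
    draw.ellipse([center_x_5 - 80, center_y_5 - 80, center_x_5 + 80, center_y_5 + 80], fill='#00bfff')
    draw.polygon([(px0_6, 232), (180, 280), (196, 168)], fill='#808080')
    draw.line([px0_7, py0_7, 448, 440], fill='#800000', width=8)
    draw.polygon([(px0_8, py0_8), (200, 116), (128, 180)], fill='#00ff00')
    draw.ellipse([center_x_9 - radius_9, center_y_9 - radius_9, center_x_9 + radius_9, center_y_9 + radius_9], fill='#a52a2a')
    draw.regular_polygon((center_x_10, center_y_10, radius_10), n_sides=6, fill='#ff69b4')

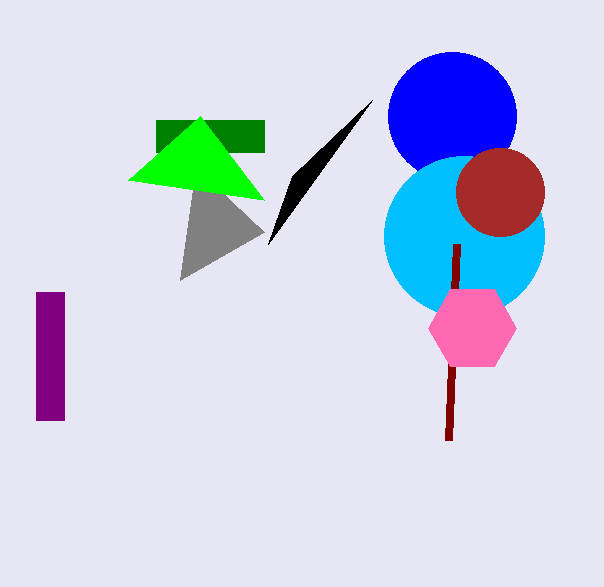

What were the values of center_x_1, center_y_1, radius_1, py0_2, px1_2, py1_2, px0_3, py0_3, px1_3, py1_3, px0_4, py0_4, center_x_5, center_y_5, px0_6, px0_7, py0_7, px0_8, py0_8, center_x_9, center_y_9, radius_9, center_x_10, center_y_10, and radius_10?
center_x_1 = 452
center_y_1 = 116
radius_1 = 64
py0_2 = 292
px1_2 = 64
py1_2 = 420
px0_3 = 156
py0_3 = 120
px1_3 = 264
py1_3 = 152
px0_4 = 292
py0_4 = 176
center_x_5 = 464
center_y_5 = 236
px0_6 = 264
px0_7 = 456
py0_7 = 244
px0_8 = 264
py0_8 = 200
center_x_9 = 500
center_y_9 = 192
radius_9 = 44
center_x_10 = 472
center_y_10 = 328
radius_10 = 44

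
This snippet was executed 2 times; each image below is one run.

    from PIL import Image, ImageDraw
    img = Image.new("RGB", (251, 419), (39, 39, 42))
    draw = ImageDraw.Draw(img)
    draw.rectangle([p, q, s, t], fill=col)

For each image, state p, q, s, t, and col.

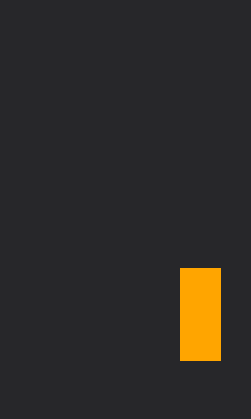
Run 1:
p = 180; q = 268; s = 220; t = 360; col = 'orange'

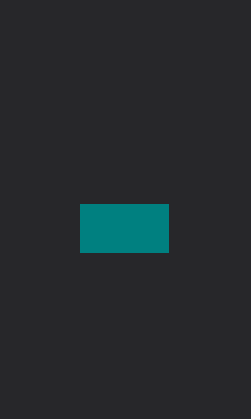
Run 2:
p = 80; q = 204; s = 168; t = 252; col = 'teal'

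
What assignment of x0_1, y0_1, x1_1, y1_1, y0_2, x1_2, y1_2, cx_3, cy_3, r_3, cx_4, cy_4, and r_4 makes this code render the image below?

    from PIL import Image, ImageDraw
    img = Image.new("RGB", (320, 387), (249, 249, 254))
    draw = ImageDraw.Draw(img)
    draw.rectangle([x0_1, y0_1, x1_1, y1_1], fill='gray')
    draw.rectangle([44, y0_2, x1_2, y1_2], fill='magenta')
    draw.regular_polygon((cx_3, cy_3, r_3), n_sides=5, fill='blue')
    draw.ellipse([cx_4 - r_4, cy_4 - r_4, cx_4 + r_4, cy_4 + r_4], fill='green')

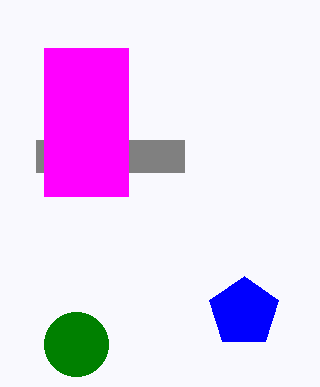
x0_1 = 36, y0_1 = 140, x1_1 = 184, y1_1 = 172, y0_2 = 48, x1_2 = 128, y1_2 = 196, cx_3 = 244, cy_3 = 312, r_3 = 36, cx_4 = 76, cy_4 = 344, r_4 = 32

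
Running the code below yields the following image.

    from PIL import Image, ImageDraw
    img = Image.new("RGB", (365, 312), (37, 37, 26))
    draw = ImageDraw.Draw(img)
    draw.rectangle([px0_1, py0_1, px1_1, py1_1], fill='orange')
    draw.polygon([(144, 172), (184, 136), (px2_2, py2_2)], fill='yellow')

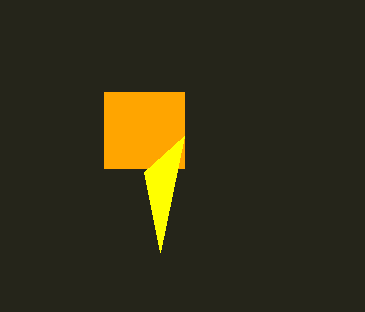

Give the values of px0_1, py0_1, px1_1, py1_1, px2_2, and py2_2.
px0_1 = 104
py0_1 = 92
px1_1 = 184
py1_1 = 168
px2_2 = 160
py2_2 = 252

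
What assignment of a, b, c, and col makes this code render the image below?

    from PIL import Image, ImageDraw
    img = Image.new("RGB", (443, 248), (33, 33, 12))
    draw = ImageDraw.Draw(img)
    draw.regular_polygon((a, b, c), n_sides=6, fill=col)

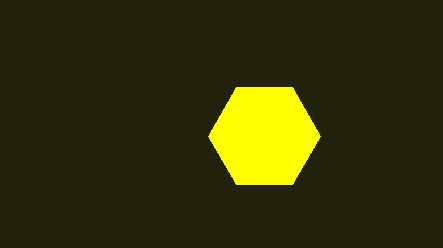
a = 264, b = 136, c = 56, col = 'yellow'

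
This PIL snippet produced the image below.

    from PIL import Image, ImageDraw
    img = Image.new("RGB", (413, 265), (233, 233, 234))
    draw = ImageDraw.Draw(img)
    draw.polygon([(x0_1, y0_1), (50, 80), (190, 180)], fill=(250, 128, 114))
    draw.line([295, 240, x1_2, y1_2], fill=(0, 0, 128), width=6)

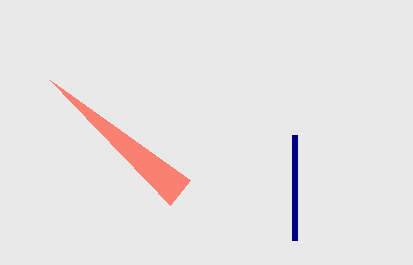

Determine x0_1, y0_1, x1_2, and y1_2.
x0_1 = 170; y0_1 = 205; x1_2 = 295; y1_2 = 135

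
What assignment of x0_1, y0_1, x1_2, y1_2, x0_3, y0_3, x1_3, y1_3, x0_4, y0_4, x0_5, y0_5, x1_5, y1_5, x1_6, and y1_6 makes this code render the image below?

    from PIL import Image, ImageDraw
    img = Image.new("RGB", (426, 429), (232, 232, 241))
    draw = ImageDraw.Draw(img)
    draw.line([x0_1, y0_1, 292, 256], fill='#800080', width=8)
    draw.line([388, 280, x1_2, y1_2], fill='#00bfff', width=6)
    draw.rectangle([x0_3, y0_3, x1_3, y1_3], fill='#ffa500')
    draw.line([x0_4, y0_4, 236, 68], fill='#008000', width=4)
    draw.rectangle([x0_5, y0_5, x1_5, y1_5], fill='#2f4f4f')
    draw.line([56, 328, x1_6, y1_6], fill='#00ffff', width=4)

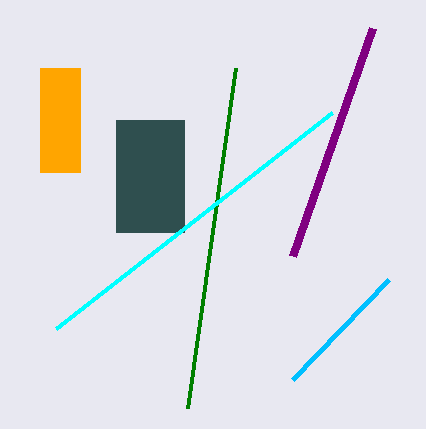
x0_1 = 372; y0_1 = 28; x1_2 = 292; y1_2 = 380; x0_3 = 40; y0_3 = 68; x1_3 = 80; y1_3 = 172; x0_4 = 188; y0_4 = 408; x0_5 = 116; y0_5 = 120; x1_5 = 184; y1_5 = 232; x1_6 = 332; y1_6 = 112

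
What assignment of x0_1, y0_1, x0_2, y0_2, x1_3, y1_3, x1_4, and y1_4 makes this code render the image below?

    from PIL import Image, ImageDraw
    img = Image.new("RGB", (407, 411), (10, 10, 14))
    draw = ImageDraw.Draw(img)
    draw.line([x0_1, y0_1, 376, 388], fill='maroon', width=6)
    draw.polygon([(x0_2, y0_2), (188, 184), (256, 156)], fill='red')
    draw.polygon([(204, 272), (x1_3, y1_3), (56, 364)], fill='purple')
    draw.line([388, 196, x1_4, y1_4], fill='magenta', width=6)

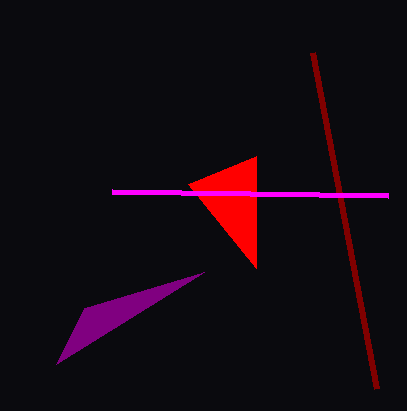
x0_1 = 312, y0_1 = 52, x0_2 = 256, y0_2 = 268, x1_3 = 84, y1_3 = 308, x1_4 = 112, y1_4 = 192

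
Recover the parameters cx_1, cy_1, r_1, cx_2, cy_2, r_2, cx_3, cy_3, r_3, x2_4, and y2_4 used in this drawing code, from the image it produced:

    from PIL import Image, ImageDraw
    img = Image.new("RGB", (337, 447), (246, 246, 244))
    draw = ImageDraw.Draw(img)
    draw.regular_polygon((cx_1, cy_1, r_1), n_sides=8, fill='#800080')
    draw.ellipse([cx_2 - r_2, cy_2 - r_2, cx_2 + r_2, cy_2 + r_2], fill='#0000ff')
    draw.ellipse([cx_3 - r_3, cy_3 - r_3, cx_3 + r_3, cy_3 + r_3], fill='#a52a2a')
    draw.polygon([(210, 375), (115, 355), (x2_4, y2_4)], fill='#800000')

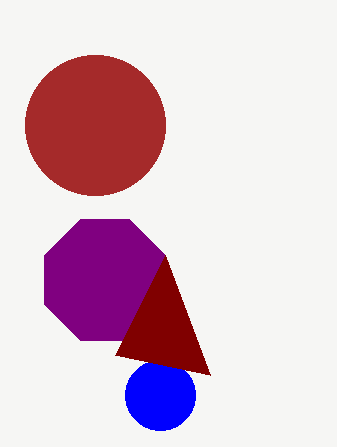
cx_1 = 105, cy_1 = 280, r_1 = 65, cx_2 = 160, cy_2 = 395, r_2 = 35, cx_3 = 95, cy_3 = 125, r_3 = 70, x2_4 = 165, y2_4 = 255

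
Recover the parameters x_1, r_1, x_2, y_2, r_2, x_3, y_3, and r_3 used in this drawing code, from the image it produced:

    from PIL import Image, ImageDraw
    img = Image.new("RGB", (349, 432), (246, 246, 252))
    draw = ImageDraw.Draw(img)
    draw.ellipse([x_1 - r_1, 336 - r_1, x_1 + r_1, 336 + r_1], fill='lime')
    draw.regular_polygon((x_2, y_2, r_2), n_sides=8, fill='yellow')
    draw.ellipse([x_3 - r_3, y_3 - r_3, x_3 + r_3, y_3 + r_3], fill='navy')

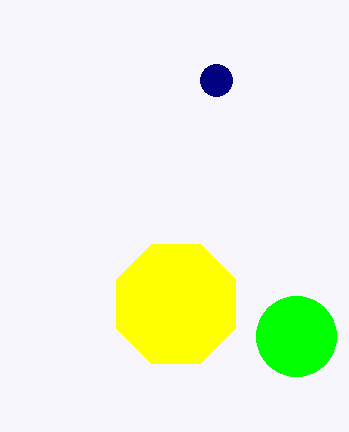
x_1 = 296
r_1 = 40
x_2 = 176
y_2 = 304
r_2 = 64
x_3 = 216
y_3 = 80
r_3 = 16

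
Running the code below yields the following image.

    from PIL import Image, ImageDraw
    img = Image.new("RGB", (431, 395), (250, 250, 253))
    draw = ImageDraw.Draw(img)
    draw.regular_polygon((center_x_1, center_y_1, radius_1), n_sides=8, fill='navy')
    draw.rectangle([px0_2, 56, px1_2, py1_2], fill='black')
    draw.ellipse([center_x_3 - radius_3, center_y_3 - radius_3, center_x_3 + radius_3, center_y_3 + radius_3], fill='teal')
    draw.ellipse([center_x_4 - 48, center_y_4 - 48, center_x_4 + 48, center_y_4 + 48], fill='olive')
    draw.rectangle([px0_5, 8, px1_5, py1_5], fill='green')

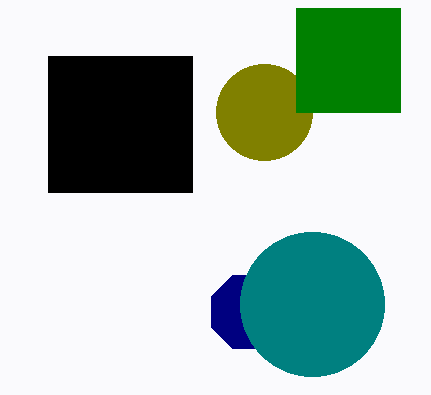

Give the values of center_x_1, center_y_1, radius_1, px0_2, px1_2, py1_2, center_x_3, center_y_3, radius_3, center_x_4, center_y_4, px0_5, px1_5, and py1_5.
center_x_1 = 248; center_y_1 = 312; radius_1 = 40; px0_2 = 48; px1_2 = 192; py1_2 = 192; center_x_3 = 312; center_y_3 = 304; radius_3 = 72; center_x_4 = 264; center_y_4 = 112; px0_5 = 296; px1_5 = 400; py1_5 = 112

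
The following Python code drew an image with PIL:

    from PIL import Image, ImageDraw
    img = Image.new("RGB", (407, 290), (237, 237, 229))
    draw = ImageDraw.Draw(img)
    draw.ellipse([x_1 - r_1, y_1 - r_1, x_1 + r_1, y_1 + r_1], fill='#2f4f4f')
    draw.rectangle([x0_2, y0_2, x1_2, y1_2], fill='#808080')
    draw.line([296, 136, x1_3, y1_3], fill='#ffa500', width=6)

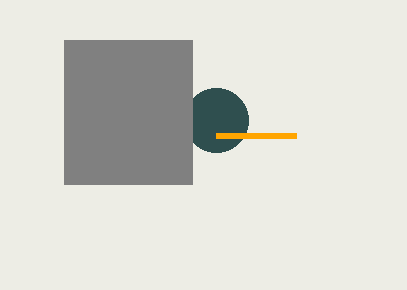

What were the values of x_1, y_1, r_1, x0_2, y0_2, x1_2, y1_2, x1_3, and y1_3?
x_1 = 216
y_1 = 120
r_1 = 32
x0_2 = 64
y0_2 = 40
x1_2 = 192
y1_2 = 184
x1_3 = 216
y1_3 = 136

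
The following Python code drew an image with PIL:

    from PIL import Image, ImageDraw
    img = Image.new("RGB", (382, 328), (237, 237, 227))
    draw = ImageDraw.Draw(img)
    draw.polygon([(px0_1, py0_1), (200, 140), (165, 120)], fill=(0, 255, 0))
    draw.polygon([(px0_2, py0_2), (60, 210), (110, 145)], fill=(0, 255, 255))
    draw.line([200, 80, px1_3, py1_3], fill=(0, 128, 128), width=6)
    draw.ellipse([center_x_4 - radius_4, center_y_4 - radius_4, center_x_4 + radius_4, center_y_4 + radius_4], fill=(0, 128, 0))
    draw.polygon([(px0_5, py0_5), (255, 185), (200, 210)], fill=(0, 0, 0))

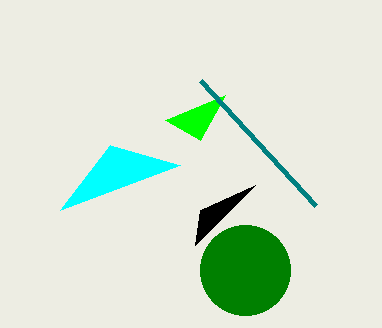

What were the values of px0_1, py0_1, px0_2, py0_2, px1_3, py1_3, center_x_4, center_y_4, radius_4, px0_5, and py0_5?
px0_1 = 225, py0_1 = 95, px0_2 = 180, py0_2 = 165, px1_3 = 315, py1_3 = 205, center_x_4 = 245, center_y_4 = 270, radius_4 = 45, px0_5 = 195, py0_5 = 245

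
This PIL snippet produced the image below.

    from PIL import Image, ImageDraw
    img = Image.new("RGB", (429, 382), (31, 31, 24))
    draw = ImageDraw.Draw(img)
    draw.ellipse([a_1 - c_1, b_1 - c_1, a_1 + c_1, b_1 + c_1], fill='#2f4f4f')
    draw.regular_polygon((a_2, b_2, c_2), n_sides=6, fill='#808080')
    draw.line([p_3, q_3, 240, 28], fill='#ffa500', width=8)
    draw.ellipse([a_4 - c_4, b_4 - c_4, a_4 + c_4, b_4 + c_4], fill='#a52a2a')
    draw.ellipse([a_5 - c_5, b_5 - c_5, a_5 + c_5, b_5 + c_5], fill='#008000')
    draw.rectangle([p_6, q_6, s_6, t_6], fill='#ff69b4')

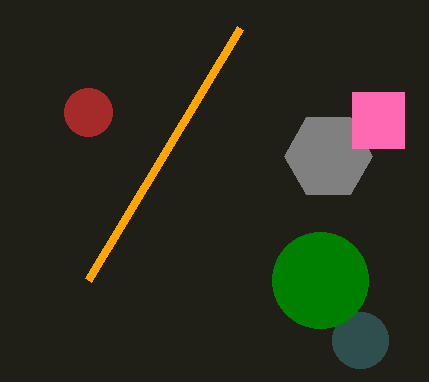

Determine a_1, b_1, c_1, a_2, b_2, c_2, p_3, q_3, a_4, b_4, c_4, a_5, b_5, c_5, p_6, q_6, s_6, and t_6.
a_1 = 360, b_1 = 340, c_1 = 28, a_2 = 328, b_2 = 156, c_2 = 44, p_3 = 88, q_3 = 280, a_4 = 88, b_4 = 112, c_4 = 24, a_5 = 320, b_5 = 280, c_5 = 48, p_6 = 352, q_6 = 92, s_6 = 404, t_6 = 148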